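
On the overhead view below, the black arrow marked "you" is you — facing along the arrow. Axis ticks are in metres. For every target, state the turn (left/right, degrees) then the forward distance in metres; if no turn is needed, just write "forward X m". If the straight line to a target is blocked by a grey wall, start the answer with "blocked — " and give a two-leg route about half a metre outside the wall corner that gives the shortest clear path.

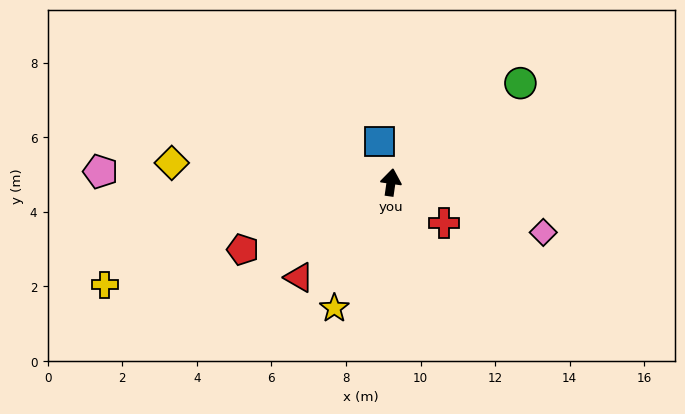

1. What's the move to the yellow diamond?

turn left 93°, forward 5.9 m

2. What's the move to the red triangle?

turn left 144°, forward 3.5 m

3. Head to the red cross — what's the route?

turn right 119°, forward 1.8 m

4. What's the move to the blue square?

turn left 24°, forward 1.1 m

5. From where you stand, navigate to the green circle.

turn right 44°, forward 4.4 m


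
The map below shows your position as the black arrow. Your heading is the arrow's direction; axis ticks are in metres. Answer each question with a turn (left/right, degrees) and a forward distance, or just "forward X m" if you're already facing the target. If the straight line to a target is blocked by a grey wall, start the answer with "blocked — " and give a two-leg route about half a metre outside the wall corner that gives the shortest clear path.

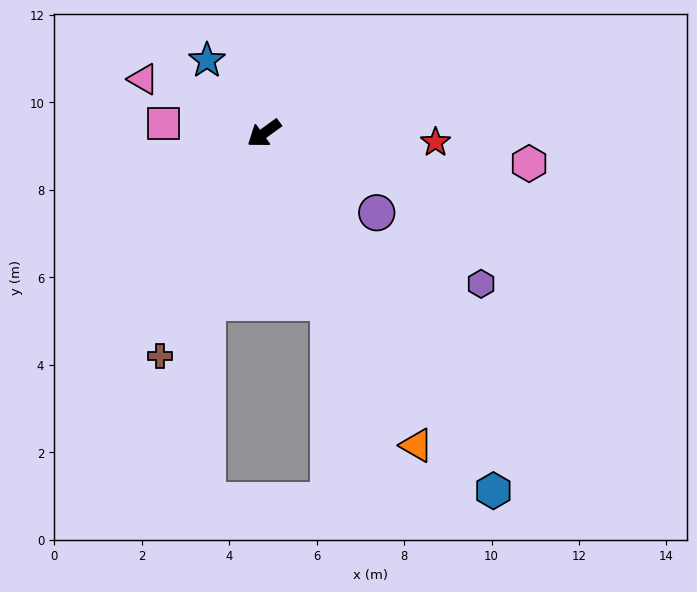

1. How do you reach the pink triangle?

turn right 60°, forward 3.0 m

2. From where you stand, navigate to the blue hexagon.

turn left 87°, forward 9.7 m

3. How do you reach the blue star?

turn right 88°, forward 2.1 m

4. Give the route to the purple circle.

turn left 109°, forward 3.2 m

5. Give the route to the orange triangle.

turn left 80°, forward 7.9 m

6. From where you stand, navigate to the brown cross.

turn left 29°, forward 5.6 m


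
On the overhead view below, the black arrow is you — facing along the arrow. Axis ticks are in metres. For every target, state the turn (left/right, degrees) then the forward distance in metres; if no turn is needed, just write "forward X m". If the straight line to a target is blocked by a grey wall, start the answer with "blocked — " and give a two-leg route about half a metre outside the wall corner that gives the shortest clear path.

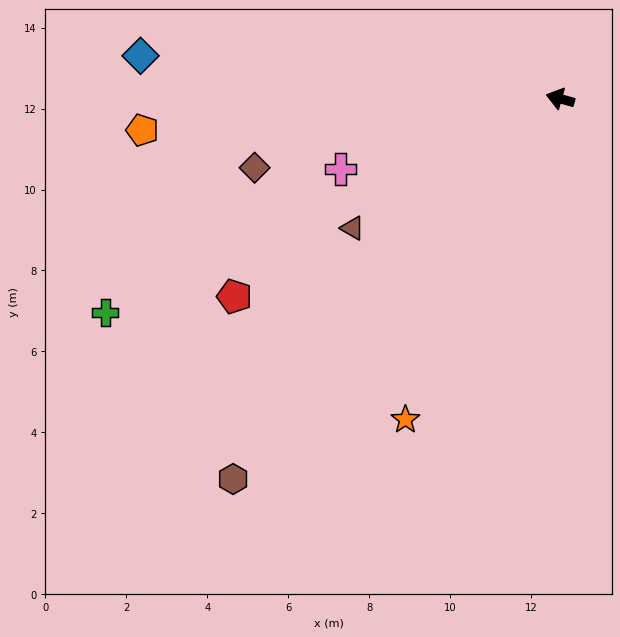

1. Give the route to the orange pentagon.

turn left 20°, forward 10.4 m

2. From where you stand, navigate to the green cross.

turn left 41°, forward 12.4 m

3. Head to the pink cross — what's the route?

turn left 33°, forward 5.7 m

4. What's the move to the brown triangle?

turn left 48°, forward 6.0 m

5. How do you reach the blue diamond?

turn left 10°, forward 10.4 m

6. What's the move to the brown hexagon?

turn left 65°, forward 12.4 m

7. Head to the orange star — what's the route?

turn left 80°, forward 8.8 m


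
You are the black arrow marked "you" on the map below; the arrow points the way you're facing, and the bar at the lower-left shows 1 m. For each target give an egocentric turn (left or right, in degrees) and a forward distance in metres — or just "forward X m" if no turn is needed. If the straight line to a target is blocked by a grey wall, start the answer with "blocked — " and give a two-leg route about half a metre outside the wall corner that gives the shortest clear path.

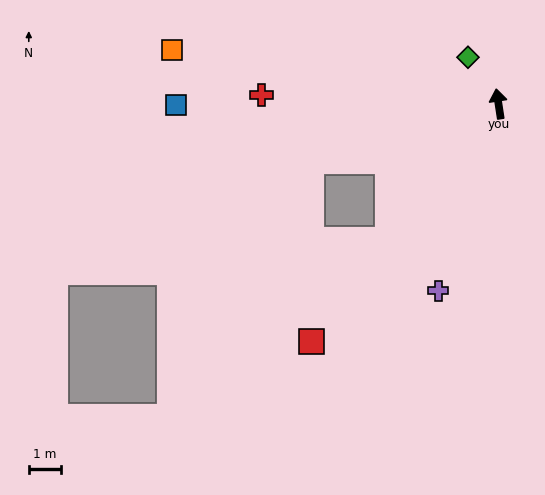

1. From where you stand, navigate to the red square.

turn left 133°, forward 9.5 m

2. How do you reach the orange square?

turn left 72°, forward 10.4 m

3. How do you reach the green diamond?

turn left 25°, forward 1.8 m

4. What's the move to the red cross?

turn left 79°, forward 7.5 m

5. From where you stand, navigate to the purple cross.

turn left 153°, forward 6.2 m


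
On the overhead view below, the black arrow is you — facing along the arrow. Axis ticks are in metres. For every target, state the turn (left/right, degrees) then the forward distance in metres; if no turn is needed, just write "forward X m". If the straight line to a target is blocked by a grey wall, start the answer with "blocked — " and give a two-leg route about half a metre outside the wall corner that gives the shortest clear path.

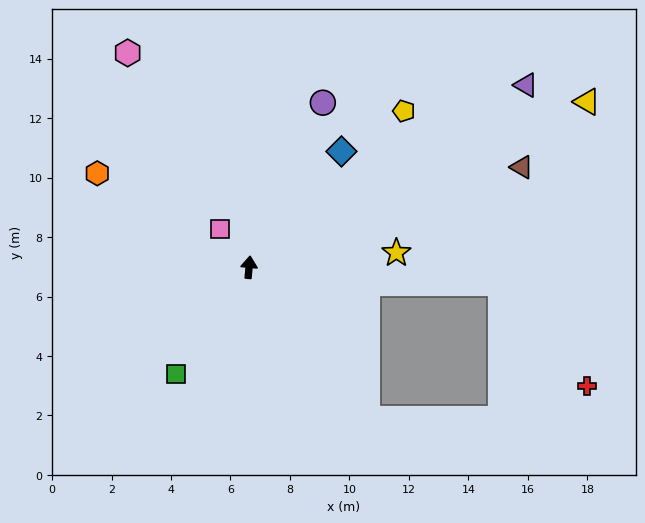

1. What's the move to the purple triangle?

turn right 51°, forward 11.1 m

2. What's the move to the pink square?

turn left 42°, forward 1.6 m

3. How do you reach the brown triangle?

turn right 65°, forward 9.8 m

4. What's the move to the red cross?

blocked — turn right 88°, forward 8.5 m, then turn right 47°, forward 4.5 m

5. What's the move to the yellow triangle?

turn right 59°, forward 12.7 m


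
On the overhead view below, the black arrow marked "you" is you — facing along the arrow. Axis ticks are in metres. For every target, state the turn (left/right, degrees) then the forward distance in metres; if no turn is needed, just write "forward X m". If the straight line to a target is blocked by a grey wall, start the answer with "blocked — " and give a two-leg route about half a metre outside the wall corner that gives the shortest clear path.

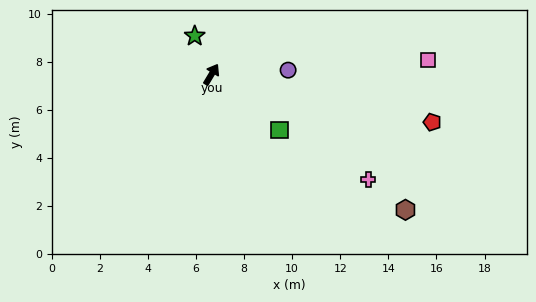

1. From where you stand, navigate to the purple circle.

turn right 56°, forward 3.2 m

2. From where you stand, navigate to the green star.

turn left 55°, forward 1.7 m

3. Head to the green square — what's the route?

turn right 98°, forward 3.6 m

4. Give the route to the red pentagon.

turn right 71°, forward 9.4 m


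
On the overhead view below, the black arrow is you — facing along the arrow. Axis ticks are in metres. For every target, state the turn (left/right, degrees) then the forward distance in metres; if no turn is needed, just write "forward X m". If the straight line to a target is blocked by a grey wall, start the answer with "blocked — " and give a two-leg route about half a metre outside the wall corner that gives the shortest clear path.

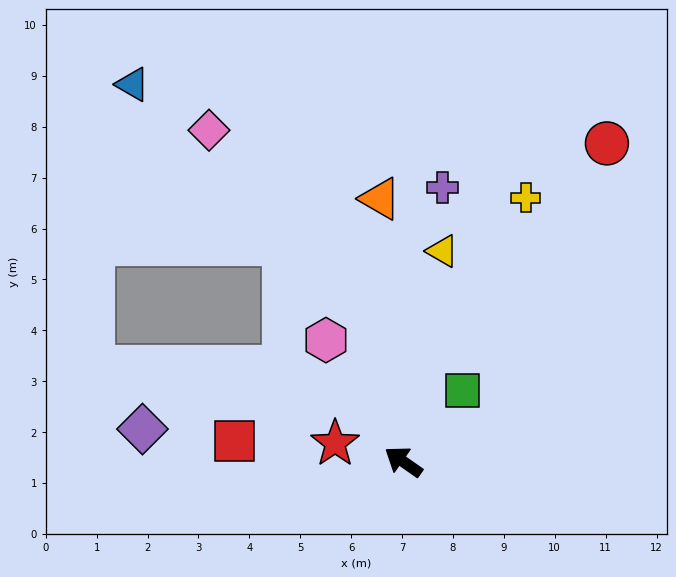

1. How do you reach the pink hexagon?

turn right 23°, forward 2.8 m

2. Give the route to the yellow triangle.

turn right 66°, forward 4.2 m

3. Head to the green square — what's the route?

turn right 95°, forward 1.8 m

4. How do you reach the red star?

turn left 20°, forward 1.4 m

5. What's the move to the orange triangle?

turn right 50°, forward 5.2 m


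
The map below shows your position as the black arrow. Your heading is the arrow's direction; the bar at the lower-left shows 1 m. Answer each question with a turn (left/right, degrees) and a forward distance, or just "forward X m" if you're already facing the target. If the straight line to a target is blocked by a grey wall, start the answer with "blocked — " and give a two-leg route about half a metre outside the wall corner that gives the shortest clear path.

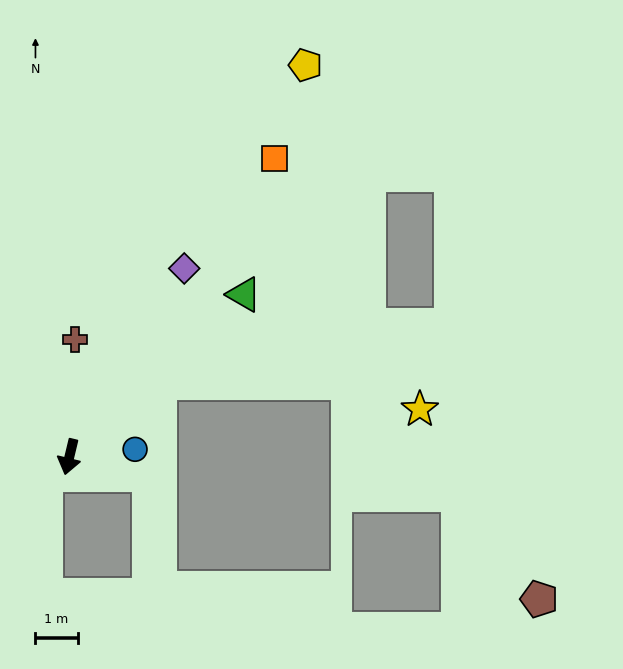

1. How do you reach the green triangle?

turn left 146°, forward 5.7 m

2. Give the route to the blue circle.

turn left 110°, forward 1.6 m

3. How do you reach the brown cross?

turn right 169°, forward 2.8 m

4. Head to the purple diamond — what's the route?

turn left 162°, forward 5.2 m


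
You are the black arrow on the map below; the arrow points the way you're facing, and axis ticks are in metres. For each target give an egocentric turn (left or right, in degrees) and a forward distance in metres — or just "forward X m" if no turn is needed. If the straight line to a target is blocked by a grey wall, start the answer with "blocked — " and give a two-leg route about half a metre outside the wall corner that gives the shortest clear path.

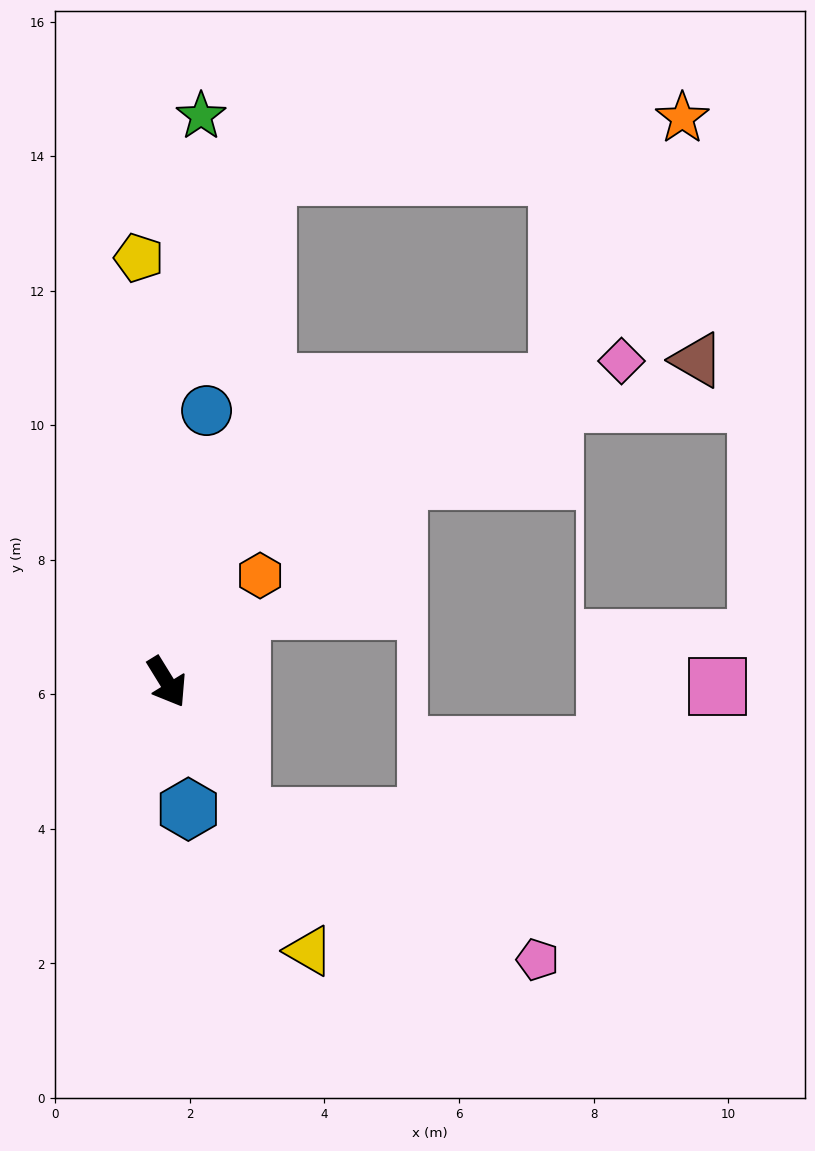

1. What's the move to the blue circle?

turn left 140°, forward 4.1 m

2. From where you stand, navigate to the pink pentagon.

blocked — turn right 3°, forward 2.3 m, then turn left 36°, forward 4.9 m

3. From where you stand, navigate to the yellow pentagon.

turn left 152°, forward 6.3 m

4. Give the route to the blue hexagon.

turn right 22°, forward 1.9 m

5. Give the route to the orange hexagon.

turn left 107°, forward 2.1 m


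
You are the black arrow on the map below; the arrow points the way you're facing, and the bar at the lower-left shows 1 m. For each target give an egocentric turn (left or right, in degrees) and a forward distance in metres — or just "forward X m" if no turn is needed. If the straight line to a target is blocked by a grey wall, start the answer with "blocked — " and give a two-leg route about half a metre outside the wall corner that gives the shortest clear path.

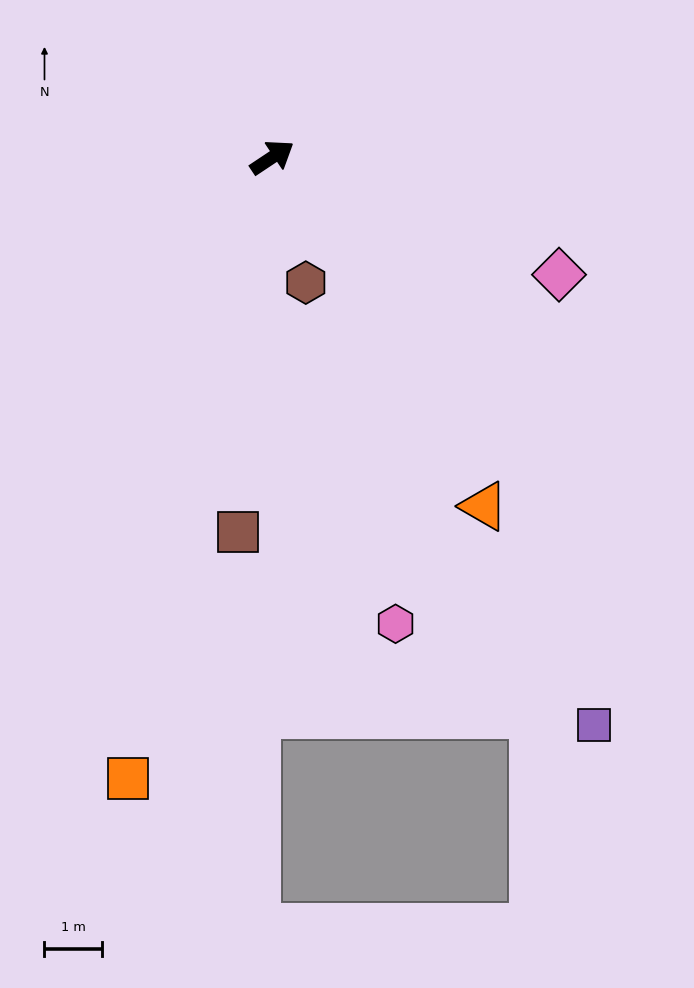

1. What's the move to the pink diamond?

turn right 56°, forward 5.4 m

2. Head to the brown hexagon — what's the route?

turn right 109°, forward 2.3 m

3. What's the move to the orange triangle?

turn right 92°, forward 7.2 m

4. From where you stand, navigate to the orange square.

turn right 137°, forward 11.2 m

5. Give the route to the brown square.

turn right 129°, forward 6.6 m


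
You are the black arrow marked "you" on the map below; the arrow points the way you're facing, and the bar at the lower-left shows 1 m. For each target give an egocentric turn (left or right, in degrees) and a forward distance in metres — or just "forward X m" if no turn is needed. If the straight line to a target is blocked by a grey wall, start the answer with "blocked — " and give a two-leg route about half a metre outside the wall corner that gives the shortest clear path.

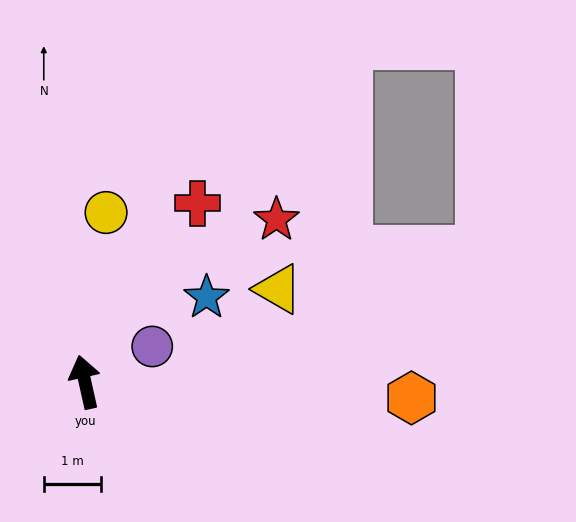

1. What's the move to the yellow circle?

turn right 20°, forward 3.0 m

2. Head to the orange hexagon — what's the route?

turn right 105°, forward 5.7 m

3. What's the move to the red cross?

turn right 45°, forward 3.7 m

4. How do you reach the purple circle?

turn right 75°, forward 1.3 m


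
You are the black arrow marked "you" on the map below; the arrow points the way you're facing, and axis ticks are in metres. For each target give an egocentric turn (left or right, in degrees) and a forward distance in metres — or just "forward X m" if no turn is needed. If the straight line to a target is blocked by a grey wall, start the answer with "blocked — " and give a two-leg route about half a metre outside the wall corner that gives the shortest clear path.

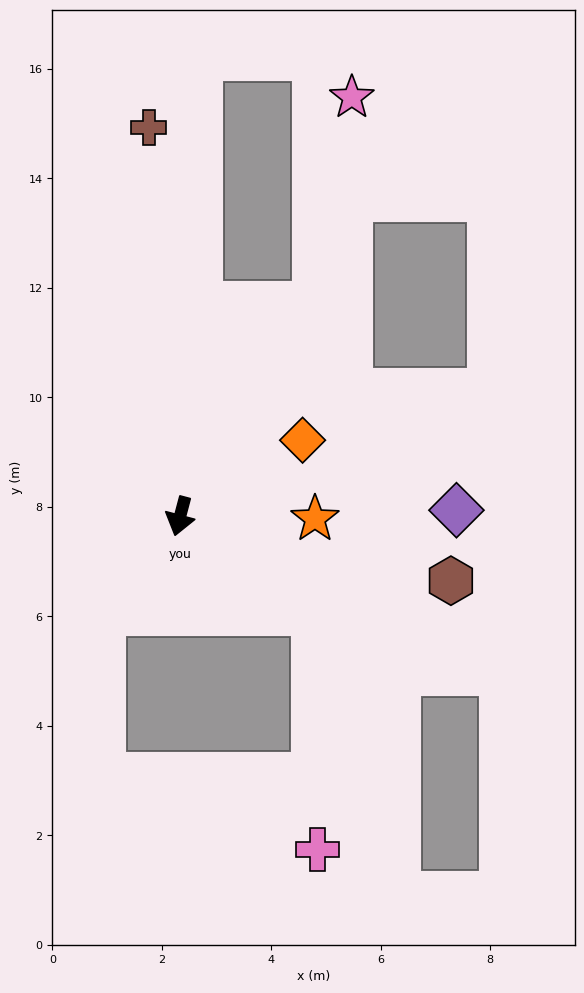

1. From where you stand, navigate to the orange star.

turn left 104°, forward 2.5 m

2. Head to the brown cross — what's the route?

turn right 161°, forward 7.1 m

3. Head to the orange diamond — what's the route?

turn left 137°, forward 2.6 m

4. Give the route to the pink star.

blocked — turn left 162°, forward 4.6 m, then turn left 23°, forward 3.9 m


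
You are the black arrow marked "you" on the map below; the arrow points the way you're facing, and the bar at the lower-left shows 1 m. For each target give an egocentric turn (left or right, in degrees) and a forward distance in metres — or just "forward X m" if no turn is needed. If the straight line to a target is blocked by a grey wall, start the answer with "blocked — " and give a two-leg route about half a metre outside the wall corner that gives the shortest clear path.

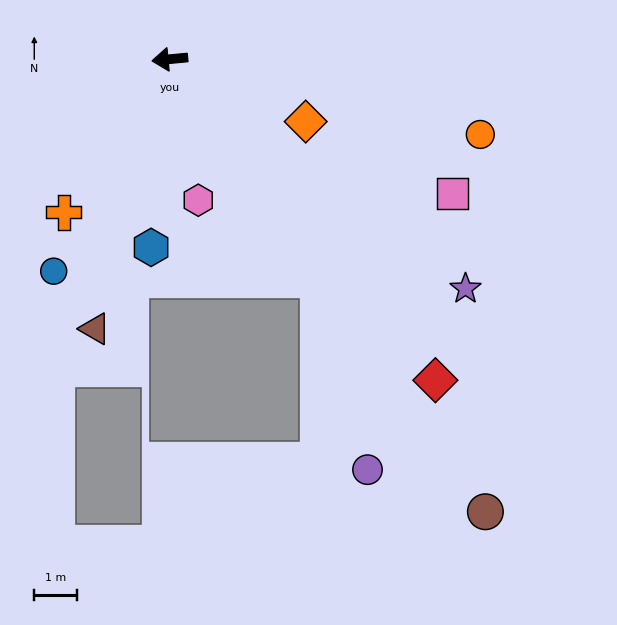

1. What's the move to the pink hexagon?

turn left 96°, forward 3.4 m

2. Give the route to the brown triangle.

turn left 69°, forward 6.6 m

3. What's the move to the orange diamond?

turn left 150°, forward 3.5 m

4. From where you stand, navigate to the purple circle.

blocked — turn left 118°, forward 6.3 m, then turn right 19°, forward 4.6 m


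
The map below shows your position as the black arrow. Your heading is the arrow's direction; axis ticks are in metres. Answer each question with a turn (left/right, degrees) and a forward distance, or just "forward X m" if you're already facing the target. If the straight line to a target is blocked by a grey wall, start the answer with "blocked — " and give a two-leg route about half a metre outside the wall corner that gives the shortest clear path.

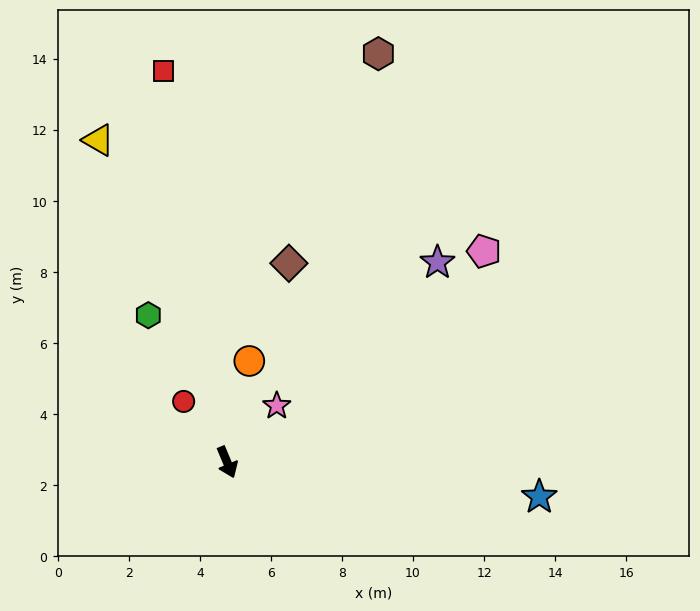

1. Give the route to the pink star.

turn left 116°, forward 2.1 m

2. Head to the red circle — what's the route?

turn right 167°, forward 2.1 m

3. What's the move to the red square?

turn left 167°, forward 11.2 m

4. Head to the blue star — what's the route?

turn left 61°, forward 8.8 m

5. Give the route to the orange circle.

turn left 145°, forward 2.9 m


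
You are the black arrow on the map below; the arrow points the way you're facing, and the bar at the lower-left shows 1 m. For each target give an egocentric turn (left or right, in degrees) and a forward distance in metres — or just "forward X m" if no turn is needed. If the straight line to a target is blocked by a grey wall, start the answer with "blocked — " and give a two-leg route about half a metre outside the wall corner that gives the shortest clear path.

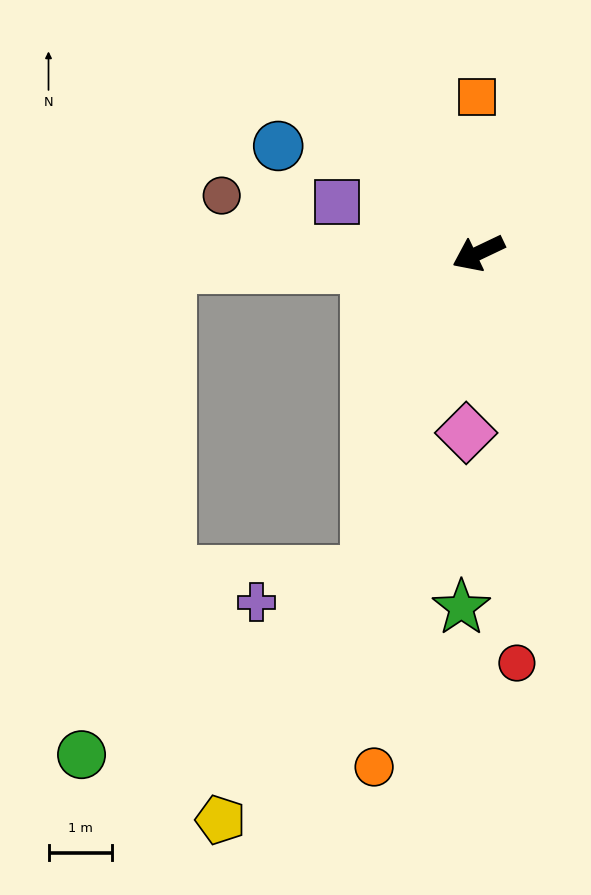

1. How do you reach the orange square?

turn right 115°, forward 2.5 m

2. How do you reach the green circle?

blocked — turn left 45°, forward 5.3 m, then turn right 38°, forward 5.3 m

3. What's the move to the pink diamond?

turn left 61°, forward 2.8 m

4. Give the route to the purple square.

turn right 45°, forward 2.4 m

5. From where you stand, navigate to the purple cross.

blocked — turn left 45°, forward 5.3 m, then turn right 56°, forward 1.8 m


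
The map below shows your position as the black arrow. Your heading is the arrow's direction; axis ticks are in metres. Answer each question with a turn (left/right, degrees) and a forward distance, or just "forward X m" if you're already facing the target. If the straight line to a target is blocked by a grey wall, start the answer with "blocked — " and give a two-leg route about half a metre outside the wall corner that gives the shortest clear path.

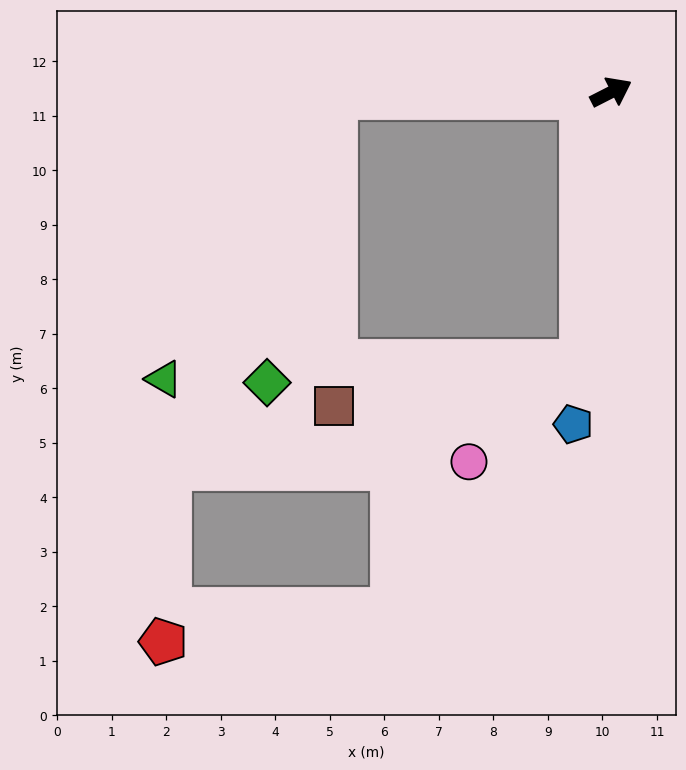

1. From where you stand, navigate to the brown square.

blocked — turn right 123°, forward 5.0 m, then turn right 74°, forward 4.6 m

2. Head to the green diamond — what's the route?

blocked — turn left 154°, forward 5.1 m, then turn left 76°, forward 5.4 m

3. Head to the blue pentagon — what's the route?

turn right 124°, forward 6.1 m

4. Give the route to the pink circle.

blocked — turn right 123°, forward 5.0 m, then turn right 43°, forward 2.8 m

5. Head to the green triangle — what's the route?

blocked — turn left 154°, forward 5.1 m, then turn left 58°, forward 6.1 m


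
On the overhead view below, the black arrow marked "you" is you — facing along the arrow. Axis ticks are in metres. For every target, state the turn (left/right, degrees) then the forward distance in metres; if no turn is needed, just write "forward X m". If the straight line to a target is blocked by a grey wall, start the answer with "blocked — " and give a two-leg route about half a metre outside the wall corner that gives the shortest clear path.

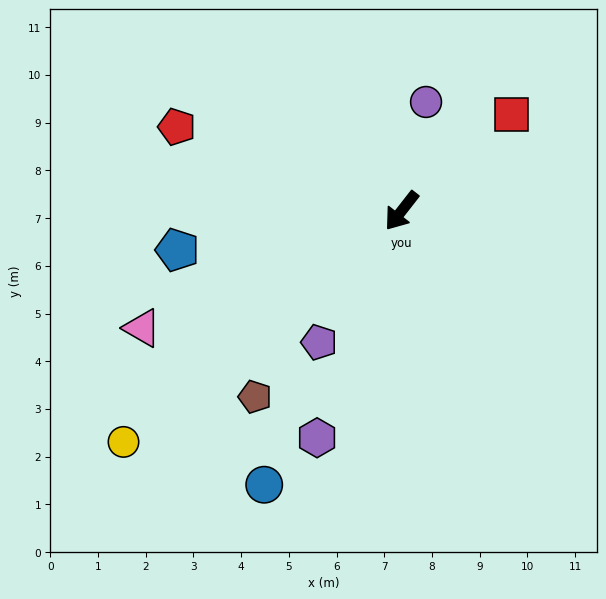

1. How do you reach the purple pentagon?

turn left 6°, forward 3.3 m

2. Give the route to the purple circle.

turn right 155°, forward 2.3 m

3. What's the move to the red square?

turn left 169°, forward 3.1 m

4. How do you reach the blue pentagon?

turn right 42°, forward 4.8 m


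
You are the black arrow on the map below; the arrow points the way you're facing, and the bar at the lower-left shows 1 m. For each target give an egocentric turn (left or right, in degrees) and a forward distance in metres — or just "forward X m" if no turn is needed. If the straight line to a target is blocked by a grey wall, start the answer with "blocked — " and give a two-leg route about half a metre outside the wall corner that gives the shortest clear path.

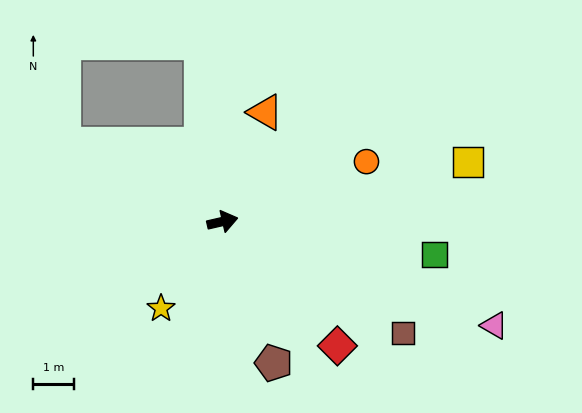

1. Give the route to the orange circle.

turn left 10°, forward 3.8 m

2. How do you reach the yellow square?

forward 6.2 m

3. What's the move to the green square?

turn right 22°, forward 5.3 m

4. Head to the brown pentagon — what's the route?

turn right 83°, forward 3.7 m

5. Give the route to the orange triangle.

turn left 56°, forward 2.9 m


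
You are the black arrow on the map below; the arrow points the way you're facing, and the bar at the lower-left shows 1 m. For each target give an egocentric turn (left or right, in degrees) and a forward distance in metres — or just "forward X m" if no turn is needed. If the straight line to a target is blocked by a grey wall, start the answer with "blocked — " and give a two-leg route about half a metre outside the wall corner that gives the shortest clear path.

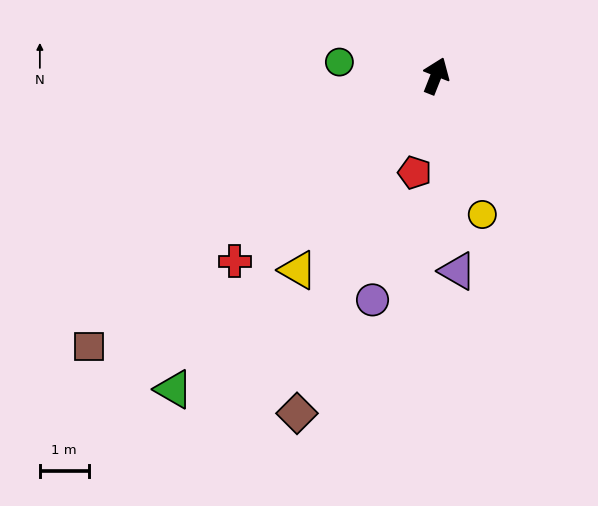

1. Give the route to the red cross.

turn left 154°, forward 5.6 m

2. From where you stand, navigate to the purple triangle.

turn right 152°, forward 4.0 m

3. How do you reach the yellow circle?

turn right 140°, forward 3.0 m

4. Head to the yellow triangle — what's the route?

turn left 166°, forward 4.9 m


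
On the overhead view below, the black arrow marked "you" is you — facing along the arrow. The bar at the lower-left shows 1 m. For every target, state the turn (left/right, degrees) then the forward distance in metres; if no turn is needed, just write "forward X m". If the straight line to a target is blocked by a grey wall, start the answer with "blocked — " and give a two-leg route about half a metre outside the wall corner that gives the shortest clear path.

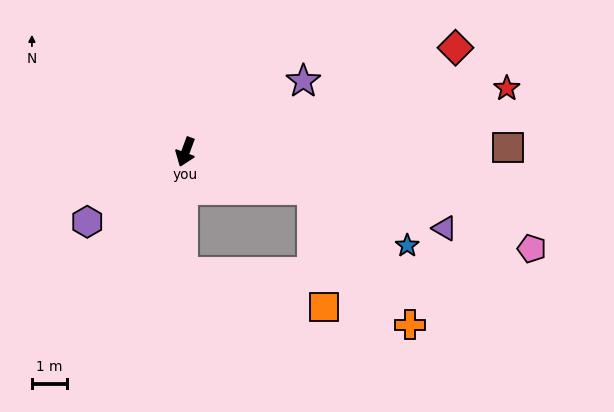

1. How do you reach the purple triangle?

turn left 94°, forward 7.7 m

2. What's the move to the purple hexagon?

turn right 34°, forward 3.4 m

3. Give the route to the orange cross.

blocked — turn left 93°, forward 3.8 m, then turn right 36°, forward 4.7 m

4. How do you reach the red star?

turn left 122°, forward 9.3 m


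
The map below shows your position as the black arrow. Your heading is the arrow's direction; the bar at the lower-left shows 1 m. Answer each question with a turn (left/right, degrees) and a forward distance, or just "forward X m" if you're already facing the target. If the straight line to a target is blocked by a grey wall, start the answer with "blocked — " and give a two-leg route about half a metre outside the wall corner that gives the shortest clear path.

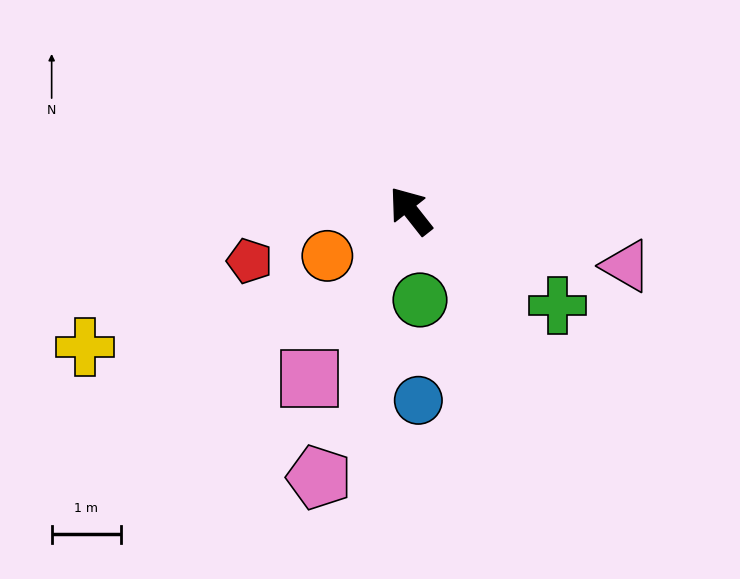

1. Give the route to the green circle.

turn left 148°, forward 1.3 m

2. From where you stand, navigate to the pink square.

turn left 111°, forward 2.8 m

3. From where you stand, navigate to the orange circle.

turn left 80°, forward 1.4 m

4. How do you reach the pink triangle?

turn right 143°, forward 3.2 m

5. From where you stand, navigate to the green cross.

turn right 161°, forward 2.5 m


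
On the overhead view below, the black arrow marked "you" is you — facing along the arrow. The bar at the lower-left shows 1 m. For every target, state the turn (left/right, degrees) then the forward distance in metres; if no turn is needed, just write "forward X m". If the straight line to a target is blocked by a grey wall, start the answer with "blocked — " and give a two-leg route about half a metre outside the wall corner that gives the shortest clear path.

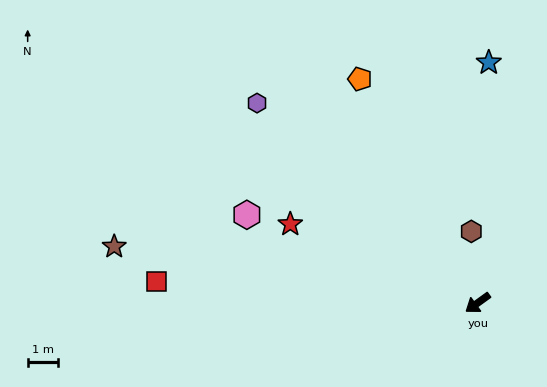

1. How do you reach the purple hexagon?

turn right 78°, forward 9.7 m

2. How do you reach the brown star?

turn right 45°, forward 11.9 m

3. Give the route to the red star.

turn right 59°, forward 6.6 m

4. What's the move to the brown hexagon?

turn right 121°, forward 2.3 m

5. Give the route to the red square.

turn right 40°, forward 10.5 m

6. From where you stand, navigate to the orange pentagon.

turn right 98°, forward 8.2 m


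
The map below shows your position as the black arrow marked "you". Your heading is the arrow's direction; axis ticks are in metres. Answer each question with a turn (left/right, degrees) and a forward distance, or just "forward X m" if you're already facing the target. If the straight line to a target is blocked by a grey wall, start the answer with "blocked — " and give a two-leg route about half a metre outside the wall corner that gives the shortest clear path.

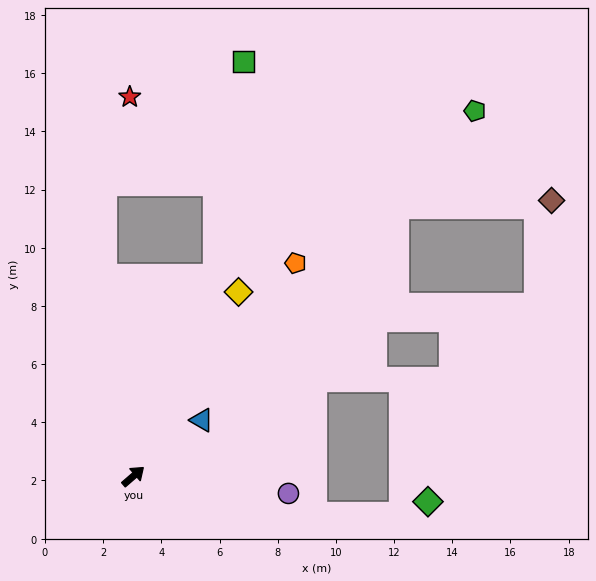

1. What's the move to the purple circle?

turn right 47°, forward 5.4 m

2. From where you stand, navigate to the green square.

blocked — turn left 27°, forward 7.4 m, then turn left 15°, forward 7.4 m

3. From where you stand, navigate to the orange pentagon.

turn left 12°, forward 9.2 m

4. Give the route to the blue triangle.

forward 3.0 m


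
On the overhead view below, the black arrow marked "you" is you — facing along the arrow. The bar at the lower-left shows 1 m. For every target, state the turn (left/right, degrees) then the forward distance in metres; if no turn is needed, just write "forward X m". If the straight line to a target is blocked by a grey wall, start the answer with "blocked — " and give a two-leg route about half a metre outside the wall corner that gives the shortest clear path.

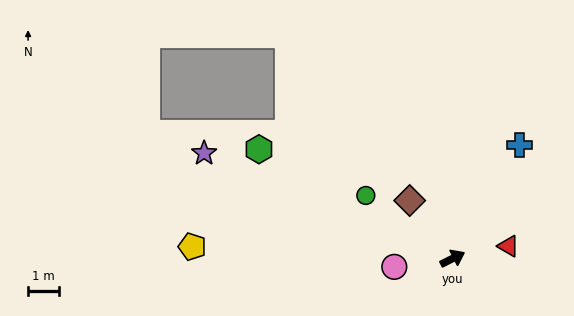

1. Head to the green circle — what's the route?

turn left 117°, forward 3.4 m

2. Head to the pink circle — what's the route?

turn left 161°, forward 1.9 m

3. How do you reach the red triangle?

turn right 14°, forward 1.8 m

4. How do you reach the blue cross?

turn left 33°, forward 4.2 m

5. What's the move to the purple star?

turn left 130°, forward 8.7 m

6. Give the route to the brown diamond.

turn left 100°, forward 2.3 m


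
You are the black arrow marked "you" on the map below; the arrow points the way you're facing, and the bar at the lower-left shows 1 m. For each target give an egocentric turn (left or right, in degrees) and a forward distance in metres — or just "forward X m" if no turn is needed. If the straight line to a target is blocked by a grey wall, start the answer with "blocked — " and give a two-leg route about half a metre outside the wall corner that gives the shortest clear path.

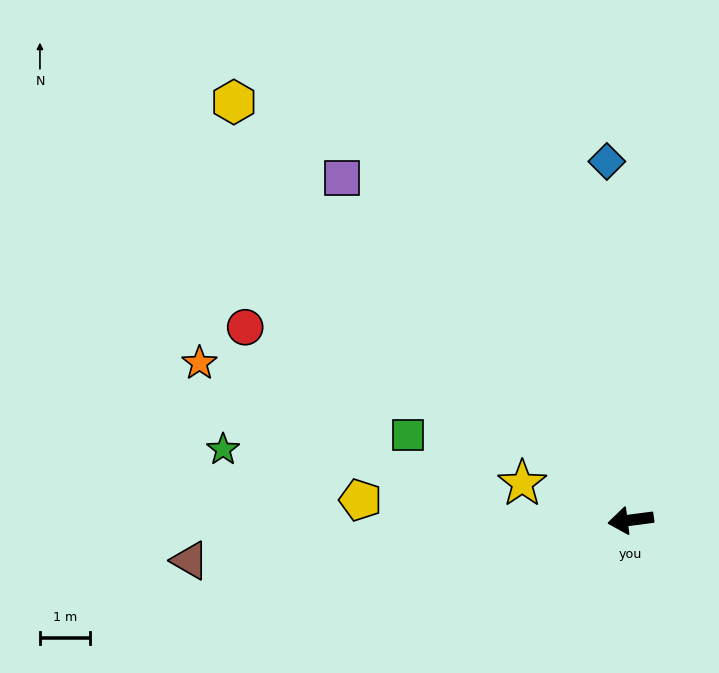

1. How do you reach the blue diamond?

turn right 94°, forward 7.2 m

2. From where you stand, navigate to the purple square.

turn right 57°, forward 9.0 m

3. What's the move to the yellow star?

turn right 26°, forward 2.3 m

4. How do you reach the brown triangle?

turn right 2°, forward 8.9 m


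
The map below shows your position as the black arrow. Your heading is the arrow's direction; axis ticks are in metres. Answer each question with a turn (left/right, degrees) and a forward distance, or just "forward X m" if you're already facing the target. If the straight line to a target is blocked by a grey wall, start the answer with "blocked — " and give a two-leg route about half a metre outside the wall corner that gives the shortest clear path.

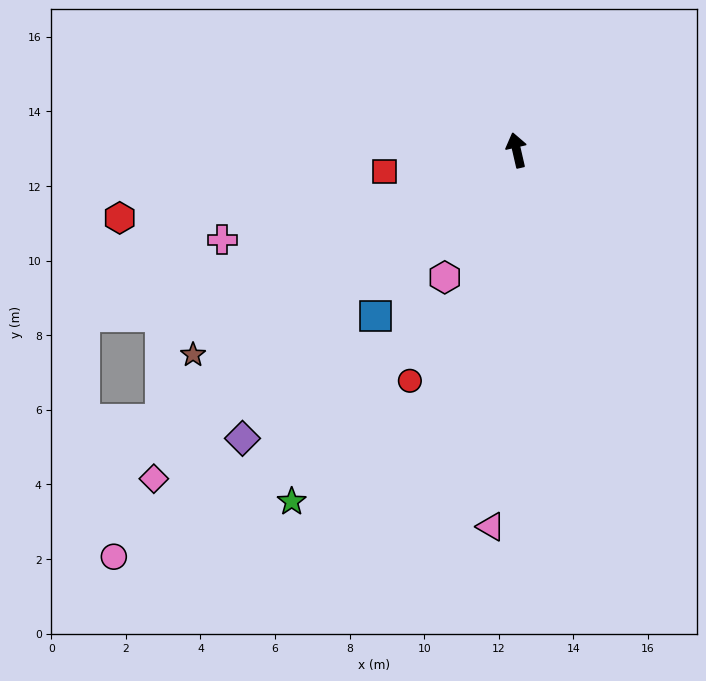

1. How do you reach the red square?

turn left 86°, forward 3.6 m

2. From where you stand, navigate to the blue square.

turn left 127°, forward 5.8 m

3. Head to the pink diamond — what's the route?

turn left 119°, forward 13.1 m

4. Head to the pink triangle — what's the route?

turn left 163°, forward 10.1 m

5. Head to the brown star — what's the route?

turn left 109°, forward 10.3 m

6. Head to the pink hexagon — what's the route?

turn left 138°, forward 3.9 m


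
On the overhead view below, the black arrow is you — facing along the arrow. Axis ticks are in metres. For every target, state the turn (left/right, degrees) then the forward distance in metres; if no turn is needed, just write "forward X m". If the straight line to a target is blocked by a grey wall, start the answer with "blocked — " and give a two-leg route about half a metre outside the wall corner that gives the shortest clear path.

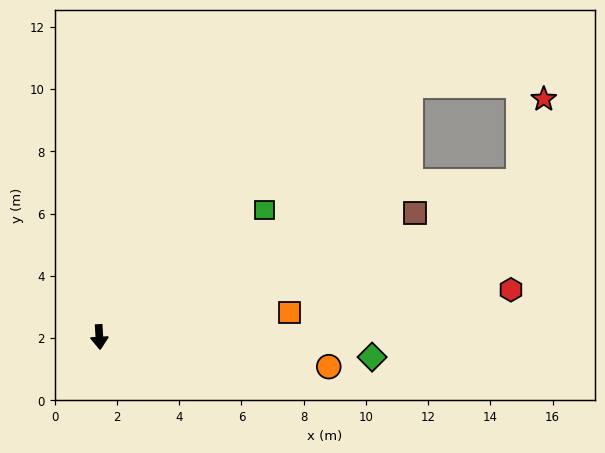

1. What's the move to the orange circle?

turn left 79°, forward 7.4 m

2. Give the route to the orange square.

turn left 94°, forward 6.2 m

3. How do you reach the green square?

turn left 124°, forward 6.7 m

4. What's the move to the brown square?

turn left 108°, forward 10.9 m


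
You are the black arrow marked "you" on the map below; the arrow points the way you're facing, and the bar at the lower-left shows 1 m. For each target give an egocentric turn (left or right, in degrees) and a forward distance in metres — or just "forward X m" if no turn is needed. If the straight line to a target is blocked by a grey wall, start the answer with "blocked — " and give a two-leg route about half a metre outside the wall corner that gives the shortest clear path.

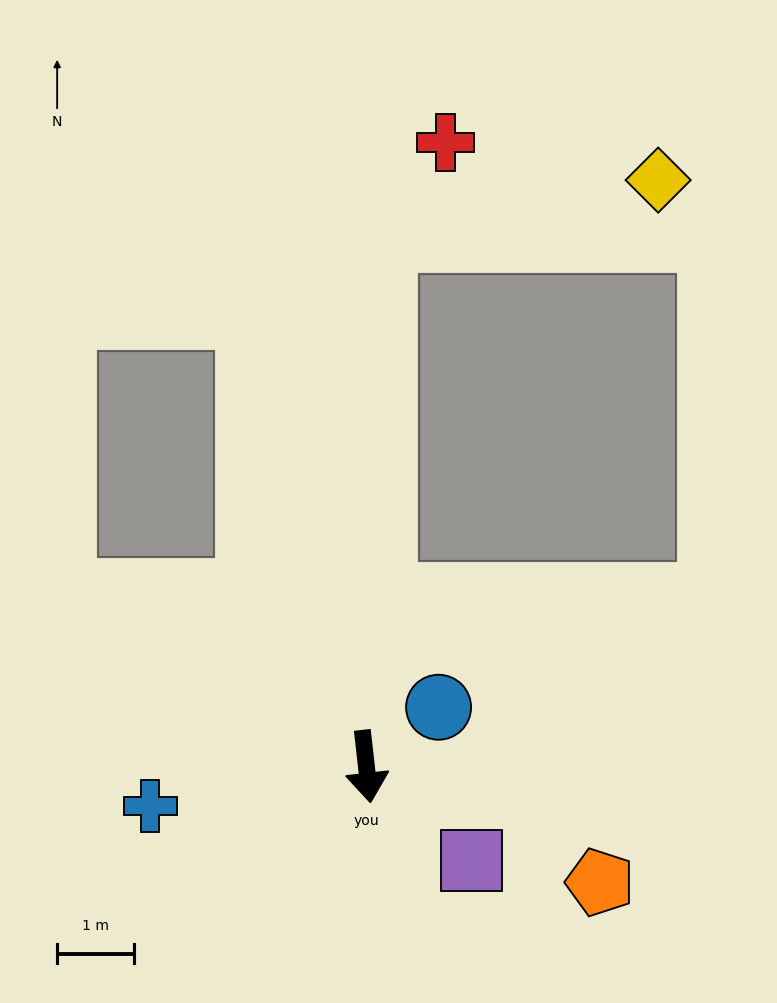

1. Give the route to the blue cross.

turn right 86°, forward 2.9 m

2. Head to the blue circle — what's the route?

turn left 123°, forward 1.2 m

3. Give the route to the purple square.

turn left 42°, forward 1.8 m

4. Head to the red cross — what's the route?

blocked — turn left 172°, forward 6.9 m, then turn right 31°, forward 1.5 m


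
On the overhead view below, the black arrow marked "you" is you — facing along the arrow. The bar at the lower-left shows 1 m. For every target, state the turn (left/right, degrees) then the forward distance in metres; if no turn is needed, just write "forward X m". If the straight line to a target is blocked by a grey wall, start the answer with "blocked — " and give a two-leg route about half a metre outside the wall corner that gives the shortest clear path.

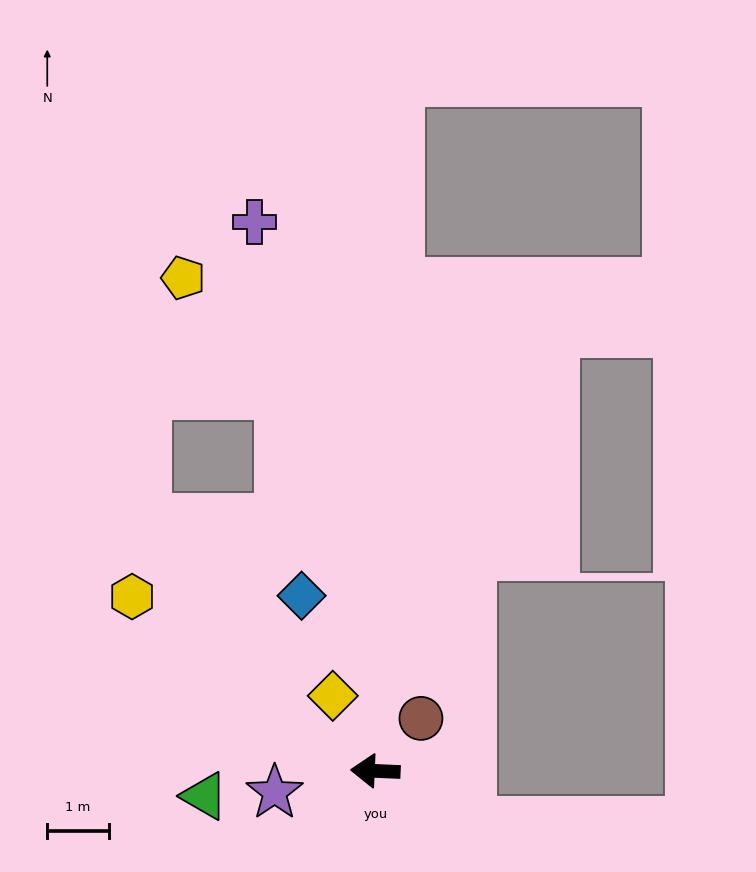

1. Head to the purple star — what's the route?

turn left 15°, forward 1.7 m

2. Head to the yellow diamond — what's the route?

turn right 58°, forward 1.4 m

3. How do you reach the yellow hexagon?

turn right 33°, forward 4.9 m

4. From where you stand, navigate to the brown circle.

turn right 128°, forward 1.1 m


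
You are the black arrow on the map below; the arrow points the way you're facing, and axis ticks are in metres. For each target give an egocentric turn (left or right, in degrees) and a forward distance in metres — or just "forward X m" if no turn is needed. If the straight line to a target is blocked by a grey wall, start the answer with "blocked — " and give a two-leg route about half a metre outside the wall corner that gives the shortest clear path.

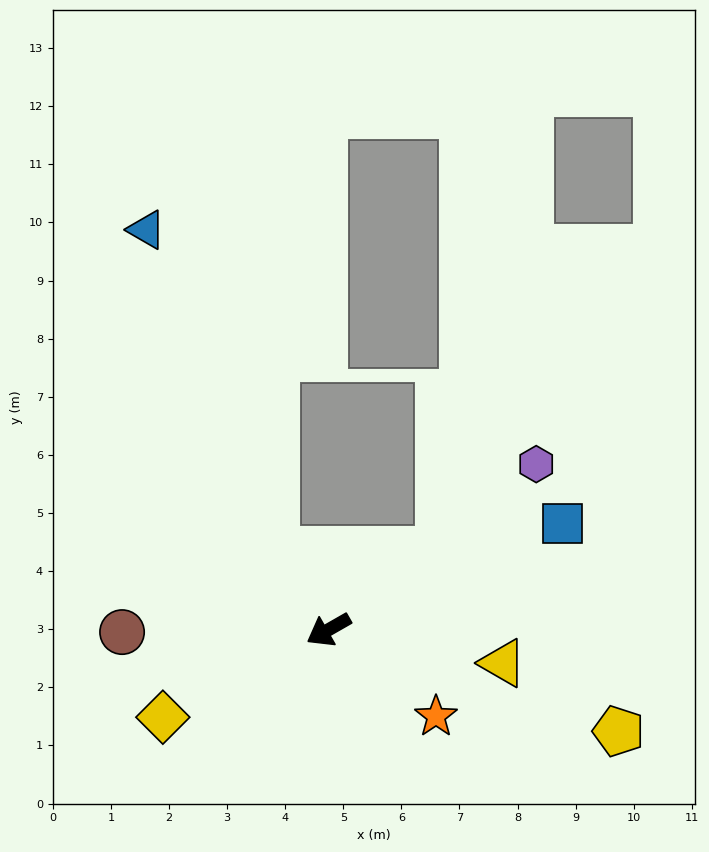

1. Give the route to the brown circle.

turn right 29°, forward 3.6 m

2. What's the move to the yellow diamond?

forward 3.2 m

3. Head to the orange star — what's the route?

turn left 111°, forward 2.4 m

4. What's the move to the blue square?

turn left 175°, forward 4.4 m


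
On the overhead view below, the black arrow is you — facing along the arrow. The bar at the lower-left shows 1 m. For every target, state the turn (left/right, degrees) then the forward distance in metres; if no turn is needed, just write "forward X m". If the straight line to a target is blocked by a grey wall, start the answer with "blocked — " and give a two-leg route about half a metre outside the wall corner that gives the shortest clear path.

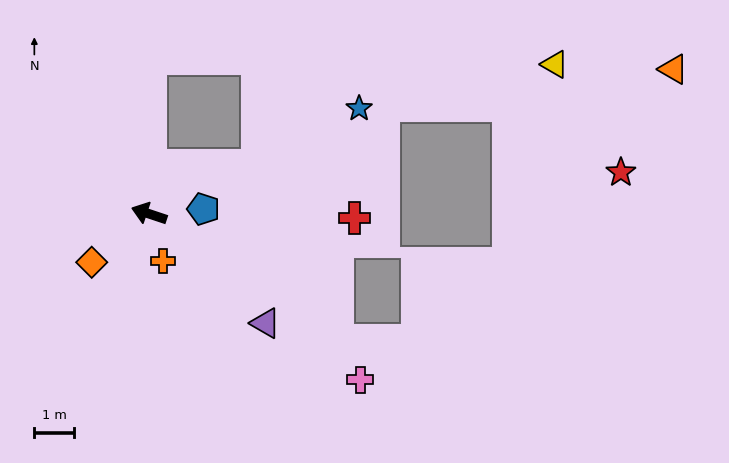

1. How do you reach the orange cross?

turn left 125°, forward 1.2 m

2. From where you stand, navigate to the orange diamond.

turn left 59°, forward 1.9 m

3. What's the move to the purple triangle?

turn left 155°, forward 4.0 m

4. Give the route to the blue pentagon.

turn right 156°, forward 1.4 m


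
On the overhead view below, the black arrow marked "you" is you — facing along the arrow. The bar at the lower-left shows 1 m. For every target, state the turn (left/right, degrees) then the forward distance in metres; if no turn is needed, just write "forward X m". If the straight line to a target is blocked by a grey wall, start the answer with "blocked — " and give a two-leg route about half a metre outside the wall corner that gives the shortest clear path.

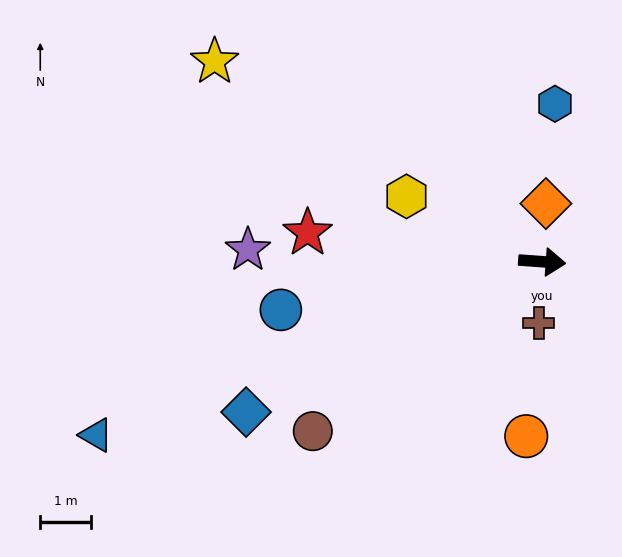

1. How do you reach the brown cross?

turn right 89°, forward 1.2 m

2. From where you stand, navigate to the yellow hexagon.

turn left 158°, forward 3.0 m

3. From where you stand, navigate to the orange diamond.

turn left 90°, forward 1.1 m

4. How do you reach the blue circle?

turn right 165°, forward 5.2 m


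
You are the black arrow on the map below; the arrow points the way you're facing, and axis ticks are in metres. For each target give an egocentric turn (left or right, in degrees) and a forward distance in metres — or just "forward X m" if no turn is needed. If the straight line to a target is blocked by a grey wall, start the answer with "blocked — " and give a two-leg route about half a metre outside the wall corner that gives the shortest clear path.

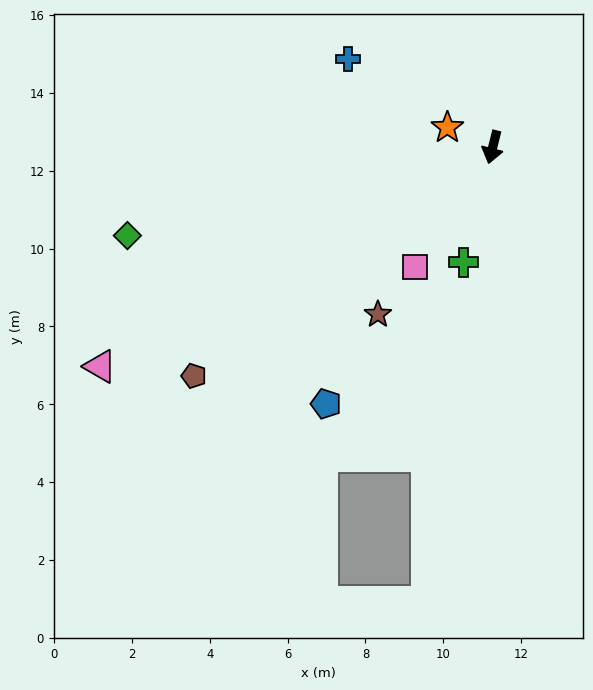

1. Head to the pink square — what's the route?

turn right 19°, forward 3.7 m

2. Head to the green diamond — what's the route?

turn right 62°, forward 9.7 m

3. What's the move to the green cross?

forward 3.1 m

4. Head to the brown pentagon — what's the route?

turn right 39°, forward 9.7 m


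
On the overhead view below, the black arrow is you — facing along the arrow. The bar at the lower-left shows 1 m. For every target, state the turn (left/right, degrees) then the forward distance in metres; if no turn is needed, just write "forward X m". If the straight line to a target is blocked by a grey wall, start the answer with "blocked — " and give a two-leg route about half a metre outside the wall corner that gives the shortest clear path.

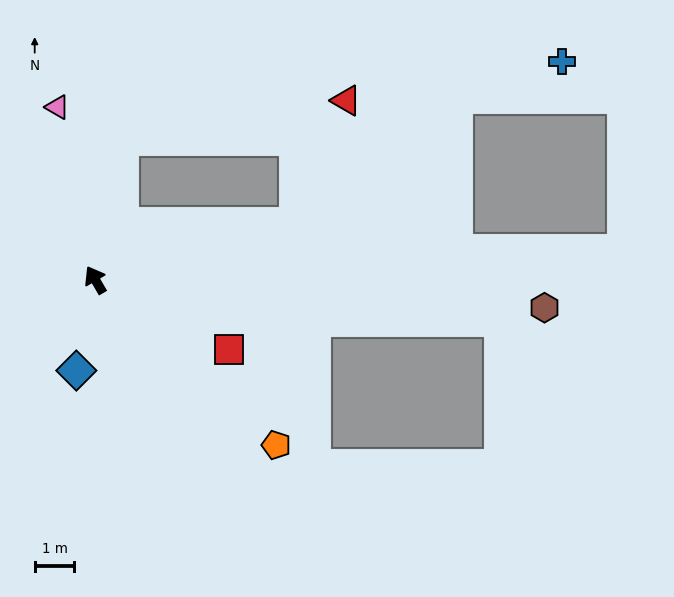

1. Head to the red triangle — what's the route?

blocked — turn right 105°, forward 5.2 m, then turn left 53°, forward 3.3 m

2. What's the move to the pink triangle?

turn right 18°, forward 4.4 m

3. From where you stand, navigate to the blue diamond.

turn left 138°, forward 2.3 m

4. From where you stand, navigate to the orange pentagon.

turn right 163°, forward 6.2 m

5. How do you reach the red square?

turn right 148°, forward 3.8 m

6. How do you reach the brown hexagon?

turn right 124°, forward 11.3 m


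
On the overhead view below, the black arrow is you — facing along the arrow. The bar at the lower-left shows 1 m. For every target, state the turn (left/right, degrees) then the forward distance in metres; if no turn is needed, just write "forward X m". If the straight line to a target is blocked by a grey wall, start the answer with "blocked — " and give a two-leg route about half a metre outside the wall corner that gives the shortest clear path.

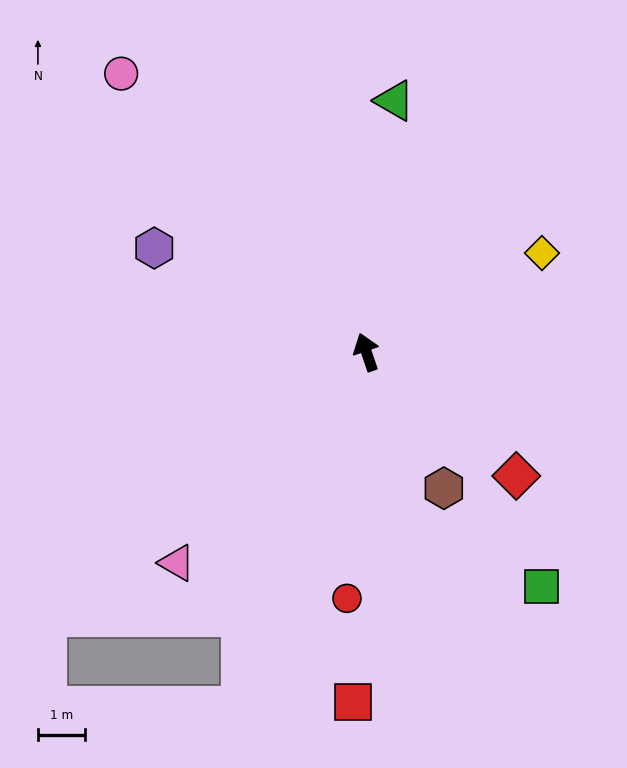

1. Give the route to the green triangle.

turn right 25°, forward 5.4 m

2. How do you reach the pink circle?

turn left 23°, forward 7.9 m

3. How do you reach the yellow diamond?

turn right 79°, forward 4.3 m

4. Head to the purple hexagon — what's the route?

turn left 45°, forward 5.0 m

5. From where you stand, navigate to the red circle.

turn left 157°, forward 5.2 m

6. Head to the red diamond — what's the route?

turn right 148°, forward 4.1 m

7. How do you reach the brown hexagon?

turn right 169°, forward 3.3 m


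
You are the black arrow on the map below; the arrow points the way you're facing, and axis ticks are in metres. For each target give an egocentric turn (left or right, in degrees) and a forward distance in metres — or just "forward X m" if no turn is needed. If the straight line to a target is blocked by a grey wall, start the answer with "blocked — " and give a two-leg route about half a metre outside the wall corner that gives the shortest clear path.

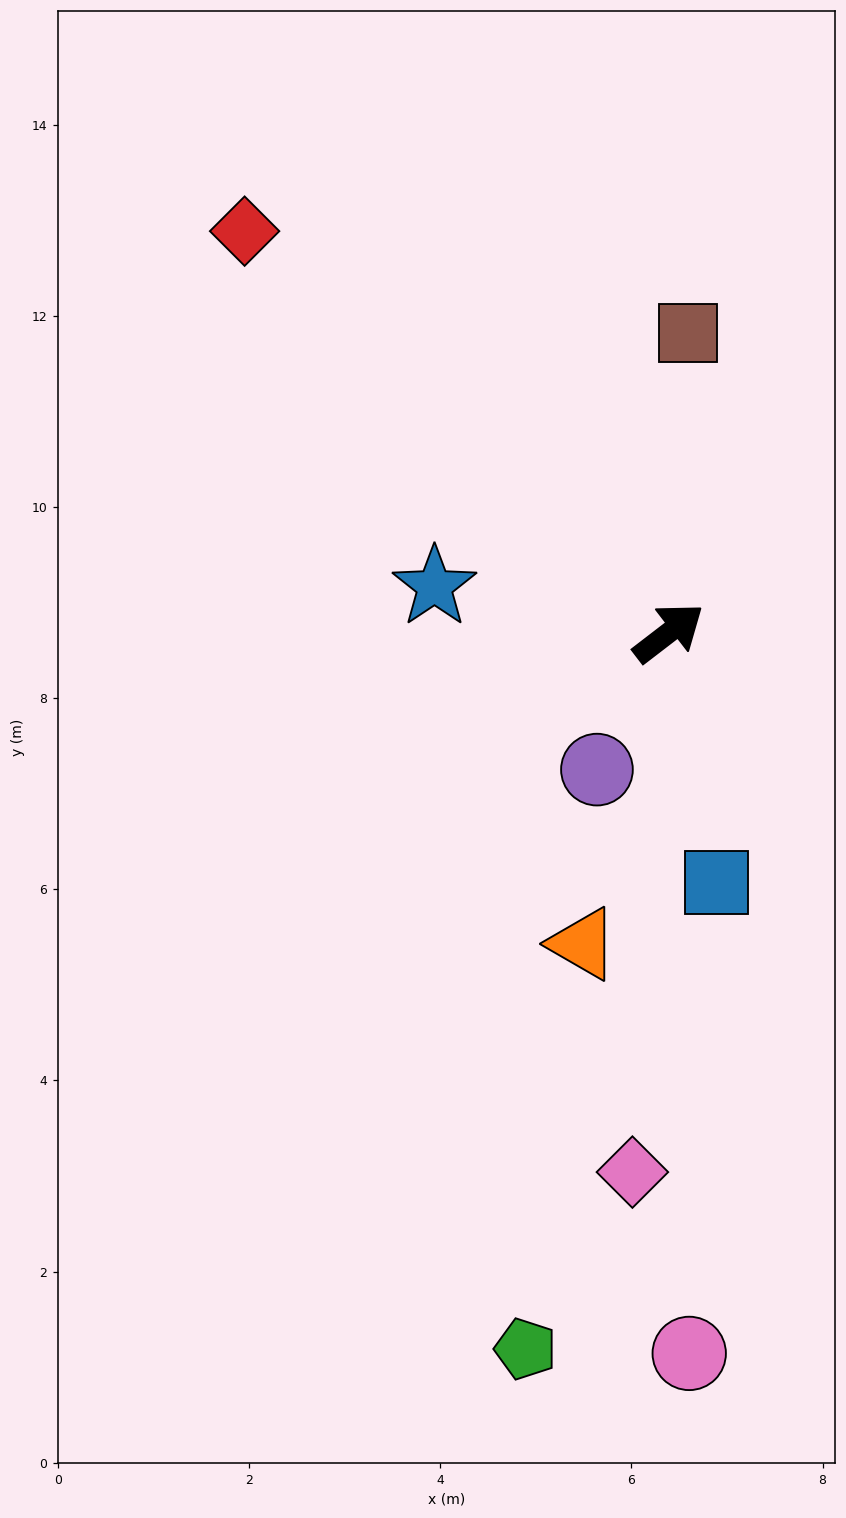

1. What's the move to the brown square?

turn left 49°, forward 3.1 m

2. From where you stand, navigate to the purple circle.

turn right 155°, forward 1.6 m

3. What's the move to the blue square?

turn right 117°, forward 2.7 m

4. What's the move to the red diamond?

turn left 99°, forward 6.1 m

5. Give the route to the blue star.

turn left 131°, forward 2.5 m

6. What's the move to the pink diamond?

turn right 131°, forward 5.7 m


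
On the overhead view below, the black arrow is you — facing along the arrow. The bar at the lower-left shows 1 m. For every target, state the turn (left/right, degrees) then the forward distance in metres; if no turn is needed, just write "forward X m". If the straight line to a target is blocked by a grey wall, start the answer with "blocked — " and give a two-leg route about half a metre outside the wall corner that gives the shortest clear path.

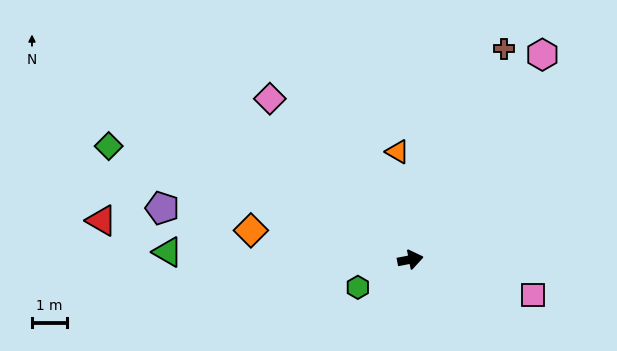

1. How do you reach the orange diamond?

turn left 159°, forward 4.6 m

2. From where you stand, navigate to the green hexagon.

turn right 163°, forward 1.7 m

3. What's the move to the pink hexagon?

turn left 46°, forward 6.9 m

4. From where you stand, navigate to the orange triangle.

turn left 86°, forward 3.1 m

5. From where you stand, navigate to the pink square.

turn right 27°, forward 3.6 m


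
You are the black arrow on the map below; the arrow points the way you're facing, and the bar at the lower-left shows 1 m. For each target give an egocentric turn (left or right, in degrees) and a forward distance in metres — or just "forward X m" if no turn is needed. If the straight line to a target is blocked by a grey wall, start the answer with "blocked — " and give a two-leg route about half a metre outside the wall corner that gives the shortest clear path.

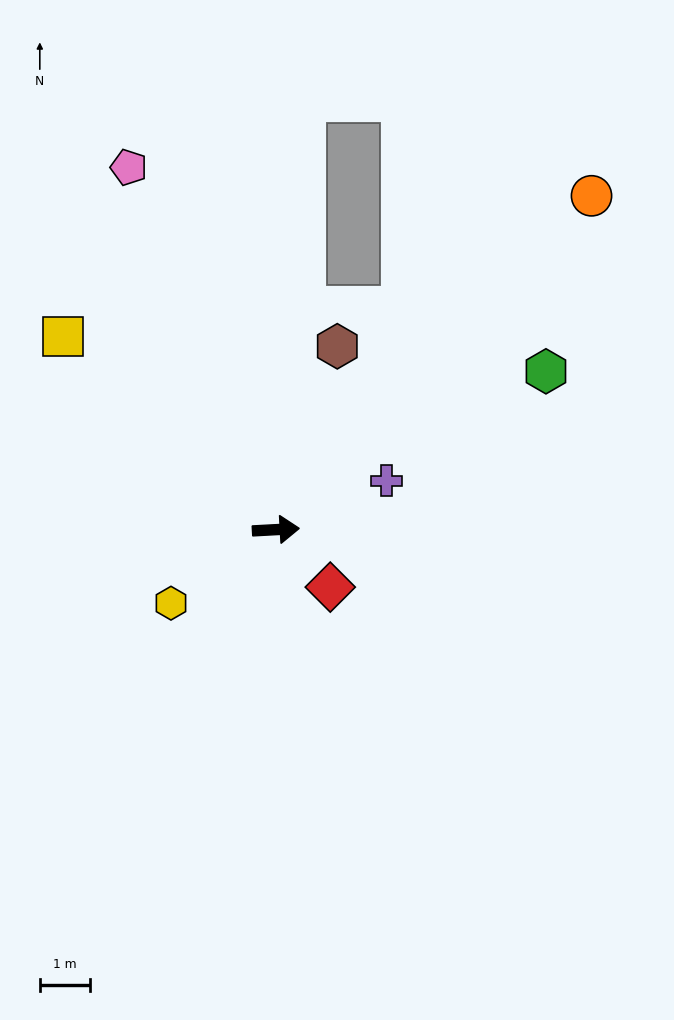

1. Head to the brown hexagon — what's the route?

turn left 68°, forward 3.9 m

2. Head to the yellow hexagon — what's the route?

turn right 148°, forward 2.6 m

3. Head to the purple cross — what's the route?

turn left 21°, forward 2.4 m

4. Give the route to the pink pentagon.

turn left 109°, forward 7.8 m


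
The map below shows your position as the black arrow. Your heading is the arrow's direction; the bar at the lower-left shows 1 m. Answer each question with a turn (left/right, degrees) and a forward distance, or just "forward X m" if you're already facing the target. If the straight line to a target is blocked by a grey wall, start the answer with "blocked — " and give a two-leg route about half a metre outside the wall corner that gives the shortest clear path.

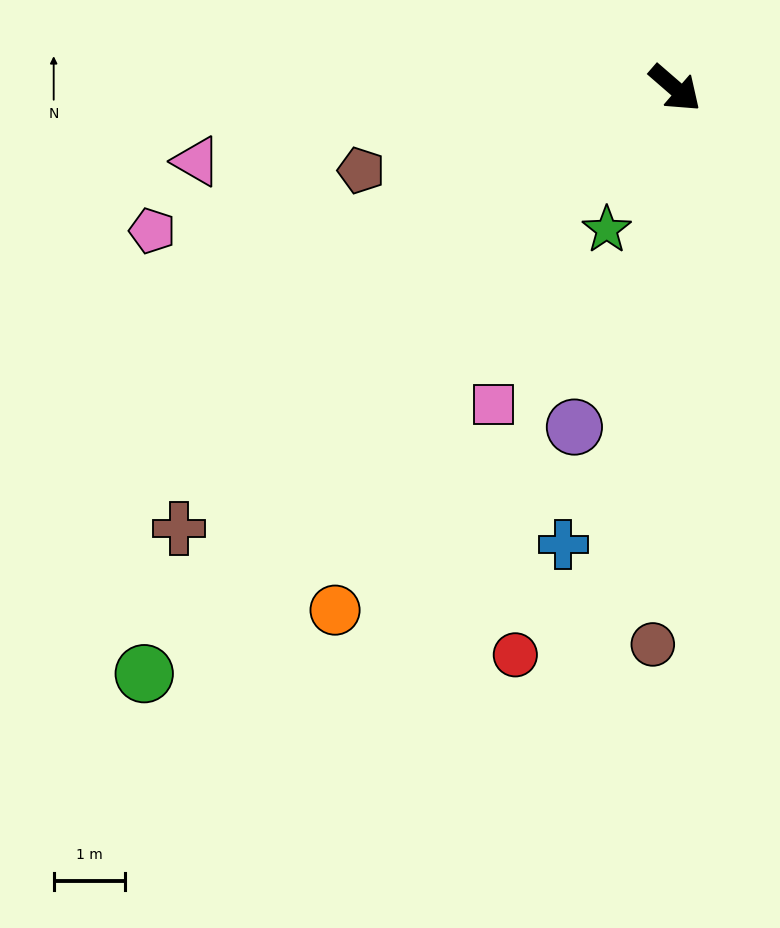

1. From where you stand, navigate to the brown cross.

turn right 97°, forward 9.3 m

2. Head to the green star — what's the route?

turn right 75°, forward 2.2 m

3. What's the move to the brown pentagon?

turn right 124°, forward 4.6 m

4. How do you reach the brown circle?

turn right 51°, forward 7.8 m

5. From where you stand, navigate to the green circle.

turn right 91°, forward 11.1 m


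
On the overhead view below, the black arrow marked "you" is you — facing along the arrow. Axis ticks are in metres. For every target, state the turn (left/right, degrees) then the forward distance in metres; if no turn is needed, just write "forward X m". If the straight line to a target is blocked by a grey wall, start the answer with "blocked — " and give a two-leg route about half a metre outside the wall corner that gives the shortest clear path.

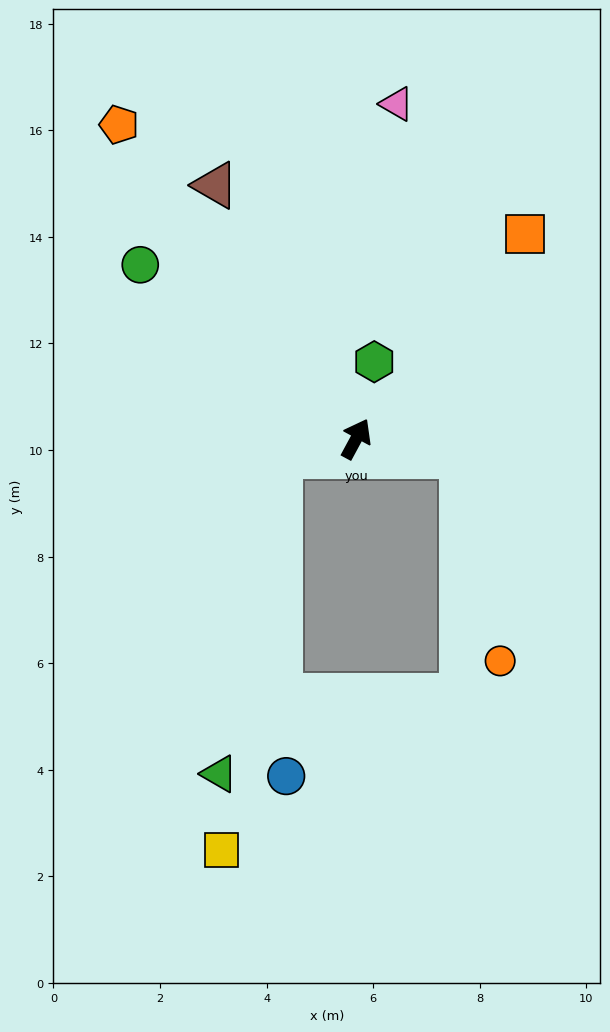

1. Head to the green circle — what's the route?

turn left 80°, forward 5.2 m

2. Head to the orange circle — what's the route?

blocked — turn right 71°, forward 2.0 m, then turn right 70°, forward 3.9 m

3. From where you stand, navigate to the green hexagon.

turn left 15°, forward 1.5 m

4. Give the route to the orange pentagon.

turn left 65°, forward 7.4 m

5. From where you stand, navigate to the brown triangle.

turn left 57°, forward 5.4 m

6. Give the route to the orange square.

turn right 11°, forward 5.0 m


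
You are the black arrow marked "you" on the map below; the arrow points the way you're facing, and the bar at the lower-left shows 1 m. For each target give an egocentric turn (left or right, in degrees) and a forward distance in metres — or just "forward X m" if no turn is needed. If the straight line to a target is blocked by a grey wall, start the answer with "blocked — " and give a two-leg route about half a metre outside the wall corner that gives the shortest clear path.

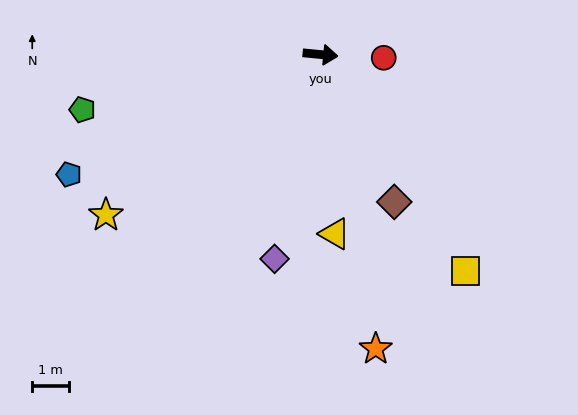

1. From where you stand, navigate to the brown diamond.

turn right 58°, forward 4.5 m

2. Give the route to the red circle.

turn left 3°, forward 1.7 m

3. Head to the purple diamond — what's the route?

turn right 97°, forward 5.7 m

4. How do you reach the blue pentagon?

turn right 149°, forward 7.6 m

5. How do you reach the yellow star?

turn right 138°, forward 7.3 m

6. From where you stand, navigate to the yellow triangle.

turn right 80°, forward 4.9 m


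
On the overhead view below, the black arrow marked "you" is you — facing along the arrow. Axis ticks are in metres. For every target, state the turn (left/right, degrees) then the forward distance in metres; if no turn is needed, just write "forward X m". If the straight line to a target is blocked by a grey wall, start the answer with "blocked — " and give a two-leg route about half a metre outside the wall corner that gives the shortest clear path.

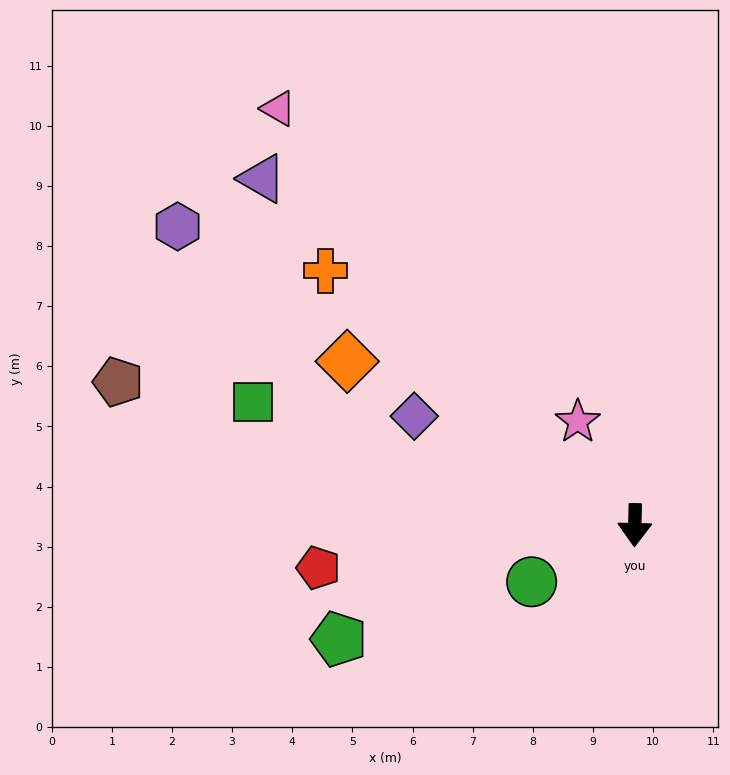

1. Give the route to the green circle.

turn right 60°, forward 2.0 m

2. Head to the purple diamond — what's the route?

turn right 115°, forward 4.1 m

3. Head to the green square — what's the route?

turn right 107°, forward 6.7 m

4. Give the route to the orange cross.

turn right 128°, forward 6.7 m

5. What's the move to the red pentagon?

turn right 81°, forward 5.3 m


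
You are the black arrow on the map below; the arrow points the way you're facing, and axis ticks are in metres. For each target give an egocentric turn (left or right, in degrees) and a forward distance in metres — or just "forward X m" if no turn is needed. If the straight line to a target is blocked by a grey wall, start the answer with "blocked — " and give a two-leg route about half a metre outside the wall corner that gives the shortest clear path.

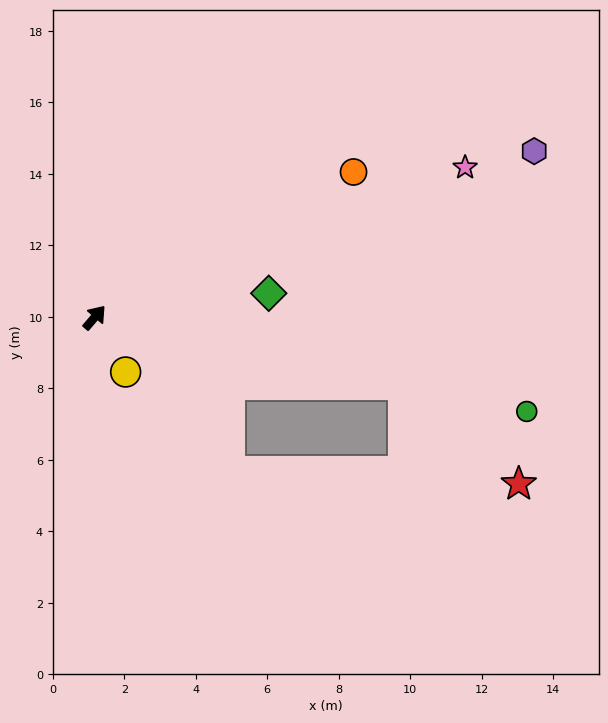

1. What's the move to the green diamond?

turn right 42°, forward 4.9 m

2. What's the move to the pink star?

turn right 27°, forward 11.2 m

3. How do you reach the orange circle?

turn right 20°, forward 8.3 m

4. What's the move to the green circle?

turn right 62°, forward 12.4 m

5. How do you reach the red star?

blocked — turn right 62°, forward 8.8 m, then turn right 28°, forward 4.3 m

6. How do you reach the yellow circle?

turn right 110°, forward 1.8 m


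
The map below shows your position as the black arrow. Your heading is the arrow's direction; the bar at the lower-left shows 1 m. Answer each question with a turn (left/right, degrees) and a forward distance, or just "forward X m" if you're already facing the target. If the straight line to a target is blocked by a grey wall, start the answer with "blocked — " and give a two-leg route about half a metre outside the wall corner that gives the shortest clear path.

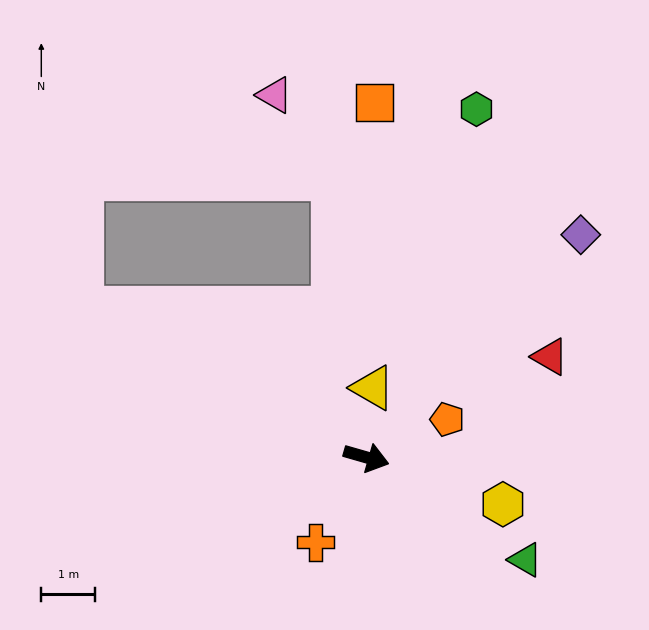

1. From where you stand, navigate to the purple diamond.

turn left 62°, forward 5.7 m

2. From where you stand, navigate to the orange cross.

turn right 105°, forward 1.8 m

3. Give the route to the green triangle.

turn right 17°, forward 3.5 m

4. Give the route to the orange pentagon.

turn left 41°, forward 1.7 m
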